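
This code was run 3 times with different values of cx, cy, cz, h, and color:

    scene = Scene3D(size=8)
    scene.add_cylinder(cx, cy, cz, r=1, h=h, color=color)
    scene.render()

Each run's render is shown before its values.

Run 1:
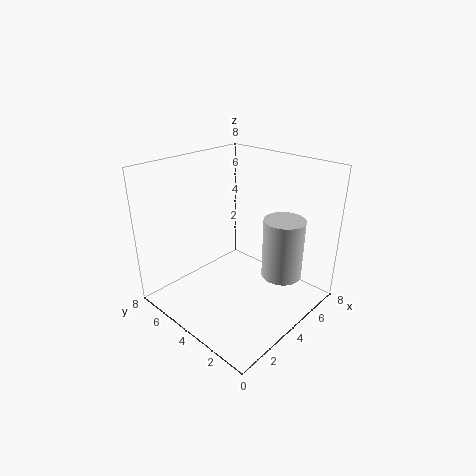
cx = 4, cy = 1, cz = 3, h = 3, color = 'lightgray'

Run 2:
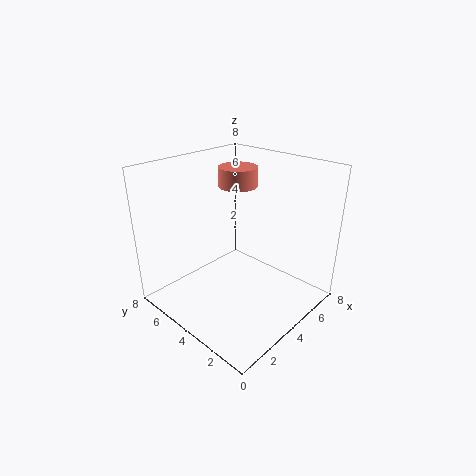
cx = 4, cy = 4, cz = 7, h = 1, color = 'salmon'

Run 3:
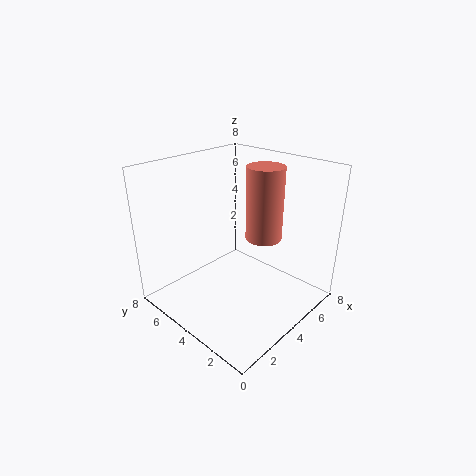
cx = 5, cy = 3, cz = 4, h = 4, color = 'salmon'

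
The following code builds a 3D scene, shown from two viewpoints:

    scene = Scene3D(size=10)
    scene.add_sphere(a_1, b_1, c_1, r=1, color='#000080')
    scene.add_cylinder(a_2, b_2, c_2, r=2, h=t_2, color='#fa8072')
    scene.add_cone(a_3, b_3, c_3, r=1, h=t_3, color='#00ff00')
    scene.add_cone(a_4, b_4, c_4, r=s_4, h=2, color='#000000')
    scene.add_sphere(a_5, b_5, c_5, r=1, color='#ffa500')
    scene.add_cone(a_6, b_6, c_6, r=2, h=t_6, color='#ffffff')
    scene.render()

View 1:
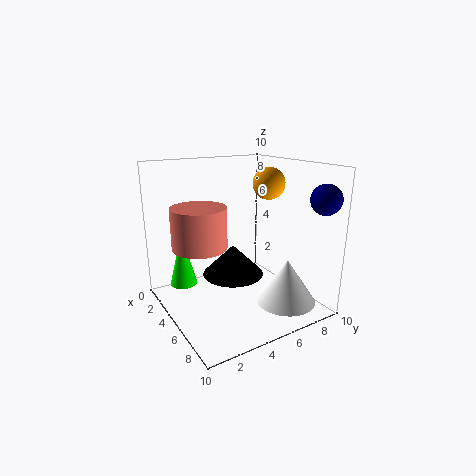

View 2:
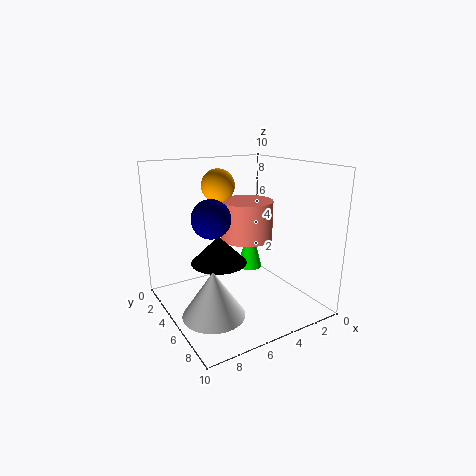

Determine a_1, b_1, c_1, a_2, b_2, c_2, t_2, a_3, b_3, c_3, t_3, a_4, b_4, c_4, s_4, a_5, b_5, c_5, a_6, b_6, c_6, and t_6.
a_1 = 9
b_1 = 9
c_1 = 8
a_2 = 3
b_2 = 3
c_2 = 4
t_2 = 3
a_3 = 2
b_3 = 2
c_3 = 1
t_3 = 4
a_4 = 6
b_4 = 4
c_4 = 3
s_4 = 2
a_5 = 7
b_5 = 6
c_5 = 9
a_6 = 8
b_6 = 7
c_6 = 1
t_6 = 3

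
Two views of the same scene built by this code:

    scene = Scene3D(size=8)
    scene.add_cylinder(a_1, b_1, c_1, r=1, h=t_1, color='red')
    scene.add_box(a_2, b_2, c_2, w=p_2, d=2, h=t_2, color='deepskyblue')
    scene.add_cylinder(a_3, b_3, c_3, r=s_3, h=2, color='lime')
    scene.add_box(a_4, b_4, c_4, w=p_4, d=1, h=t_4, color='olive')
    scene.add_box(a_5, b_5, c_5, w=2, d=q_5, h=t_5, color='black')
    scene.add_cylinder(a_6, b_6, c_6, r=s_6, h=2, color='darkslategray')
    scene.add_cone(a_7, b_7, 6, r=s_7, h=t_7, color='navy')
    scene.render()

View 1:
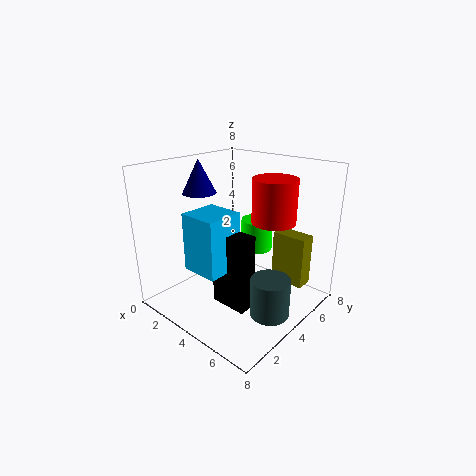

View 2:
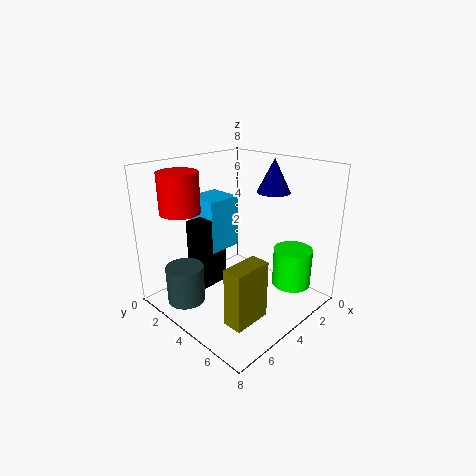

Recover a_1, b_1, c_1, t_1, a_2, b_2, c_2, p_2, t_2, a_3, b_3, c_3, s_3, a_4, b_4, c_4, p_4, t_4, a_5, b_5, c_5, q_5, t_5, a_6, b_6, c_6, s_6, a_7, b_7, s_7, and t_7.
a_1 = 7; b_1 = 3; c_1 = 6; t_1 = 2; a_2 = 3; b_2 = 1; c_2 = 3; p_2 = 2; t_2 = 3; a_3 = 3; b_3 = 7; c_3 = 2; s_3 = 1; a_4 = 5; b_4 = 6; c_4 = 1; p_4 = 2; t_4 = 3; a_5 = 4; b_5 = 2; c_5 = 1; q_5 = 1; t_5 = 4; a_6 = 7; b_6 = 3; c_6 = 1; s_6 = 1; a_7 = 1; b_7 = 4; s_7 = 1; t_7 = 2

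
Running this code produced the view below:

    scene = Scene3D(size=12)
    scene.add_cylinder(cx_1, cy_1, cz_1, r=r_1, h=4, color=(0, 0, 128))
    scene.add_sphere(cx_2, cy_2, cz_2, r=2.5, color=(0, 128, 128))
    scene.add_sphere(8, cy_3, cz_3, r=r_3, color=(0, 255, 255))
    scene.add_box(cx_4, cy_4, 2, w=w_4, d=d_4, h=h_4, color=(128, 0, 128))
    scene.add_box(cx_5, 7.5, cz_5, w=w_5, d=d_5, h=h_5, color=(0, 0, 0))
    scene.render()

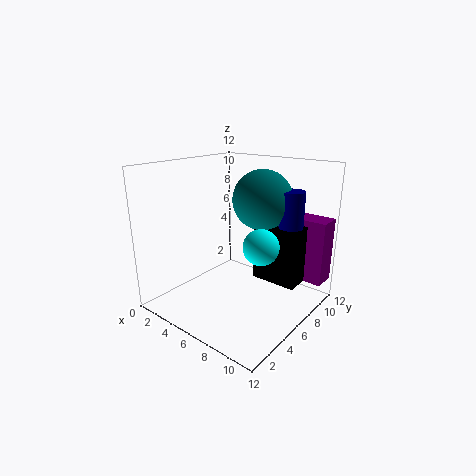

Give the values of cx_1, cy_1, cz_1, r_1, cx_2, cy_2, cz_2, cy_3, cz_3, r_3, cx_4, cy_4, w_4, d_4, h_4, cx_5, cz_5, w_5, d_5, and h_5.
cx_1 = 9.5, cy_1 = 8.5, cz_1 = 6, r_1 = 1, cx_2 = 7, cy_2 = 8, cz_2 = 9, cy_3 = 6.5, cz_3 = 5.5, r_3 = 1.5, cx_4 = 9, cy_4 = 9.5, w_4 = 3, d_4 = 2, h_4 = 5.5, cx_5 = 6.5, cz_5 = 2, w_5 = 4, d_5 = 3.5, h_5 = 5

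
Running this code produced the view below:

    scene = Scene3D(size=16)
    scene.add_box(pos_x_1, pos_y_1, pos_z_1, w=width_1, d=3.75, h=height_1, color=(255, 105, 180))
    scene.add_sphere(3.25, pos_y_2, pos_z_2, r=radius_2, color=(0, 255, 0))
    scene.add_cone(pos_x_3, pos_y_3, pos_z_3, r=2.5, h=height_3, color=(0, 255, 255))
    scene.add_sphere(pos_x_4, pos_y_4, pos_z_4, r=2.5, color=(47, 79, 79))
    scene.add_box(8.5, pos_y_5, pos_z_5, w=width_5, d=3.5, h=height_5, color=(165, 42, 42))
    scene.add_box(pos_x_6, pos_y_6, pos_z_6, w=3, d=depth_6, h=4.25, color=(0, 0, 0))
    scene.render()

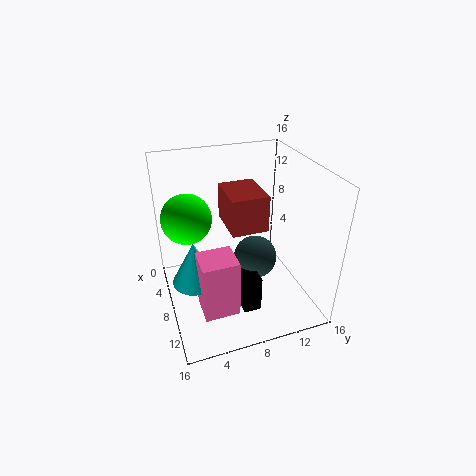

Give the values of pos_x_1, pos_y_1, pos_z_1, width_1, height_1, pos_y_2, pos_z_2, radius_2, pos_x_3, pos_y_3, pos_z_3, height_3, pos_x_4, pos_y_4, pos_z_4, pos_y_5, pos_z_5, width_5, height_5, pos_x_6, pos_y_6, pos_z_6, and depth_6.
pos_x_1 = 9.5, pos_y_1 = 2.75, pos_z_1 = 1.75, width_1 = 3.5, height_1 = 6.5, pos_y_2 = 3.25, pos_z_2 = 8.75, radius_2 = 3, pos_x_3 = 9, pos_y_3 = 2.75, pos_z_3 = 4.25, height_3 = 4.75, pos_x_4 = 7.75, pos_y_4 = 10.25, pos_z_4 = 4.75, pos_y_5 = 5.75, pos_z_5 = 11.5, width_5 = 4.5, height_5 = 3.5, pos_x_6 = 8.75, pos_y_6 = 7.5, pos_z_6 = 0.25, depth_6 = 2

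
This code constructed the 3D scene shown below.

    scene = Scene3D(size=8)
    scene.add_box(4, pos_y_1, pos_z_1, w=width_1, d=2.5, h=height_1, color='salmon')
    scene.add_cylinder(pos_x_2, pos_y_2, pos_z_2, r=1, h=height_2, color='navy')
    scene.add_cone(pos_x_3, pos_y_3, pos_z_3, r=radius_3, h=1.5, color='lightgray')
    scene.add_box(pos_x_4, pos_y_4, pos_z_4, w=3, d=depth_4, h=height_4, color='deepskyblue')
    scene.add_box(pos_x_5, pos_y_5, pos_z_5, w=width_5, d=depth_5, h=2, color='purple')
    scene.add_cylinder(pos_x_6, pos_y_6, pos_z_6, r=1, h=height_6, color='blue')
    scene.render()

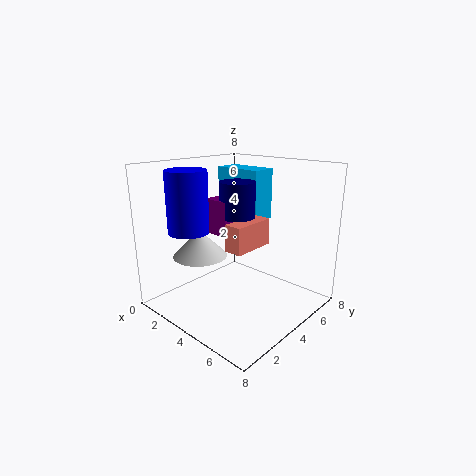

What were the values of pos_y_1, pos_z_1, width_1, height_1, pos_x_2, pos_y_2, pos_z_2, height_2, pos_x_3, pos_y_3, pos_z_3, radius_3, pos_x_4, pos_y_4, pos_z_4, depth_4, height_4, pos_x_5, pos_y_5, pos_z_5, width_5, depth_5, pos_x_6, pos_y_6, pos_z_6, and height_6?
pos_y_1 = 3, pos_z_1 = 3.5, width_1 = 1, height_1 = 1.5, pos_x_2 = 3.5, pos_y_2 = 4.5, pos_z_2 = 5, height_2 = 2, pos_x_3 = 2.5, pos_y_3 = 2.5, pos_z_3 = 3, radius_3 = 1.5, pos_x_4 = 1, pos_y_4 = 5.5, pos_z_4 = 4.5, depth_4 = 1.5, height_4 = 3, pos_x_5 = 2, pos_y_5 = 3.5, pos_z_5 = 4, width_5 = 1.5, depth_5 = 1.5, pos_x_6 = 3.5, pos_y_6 = 1, pos_z_6 = 5, height_6 = 3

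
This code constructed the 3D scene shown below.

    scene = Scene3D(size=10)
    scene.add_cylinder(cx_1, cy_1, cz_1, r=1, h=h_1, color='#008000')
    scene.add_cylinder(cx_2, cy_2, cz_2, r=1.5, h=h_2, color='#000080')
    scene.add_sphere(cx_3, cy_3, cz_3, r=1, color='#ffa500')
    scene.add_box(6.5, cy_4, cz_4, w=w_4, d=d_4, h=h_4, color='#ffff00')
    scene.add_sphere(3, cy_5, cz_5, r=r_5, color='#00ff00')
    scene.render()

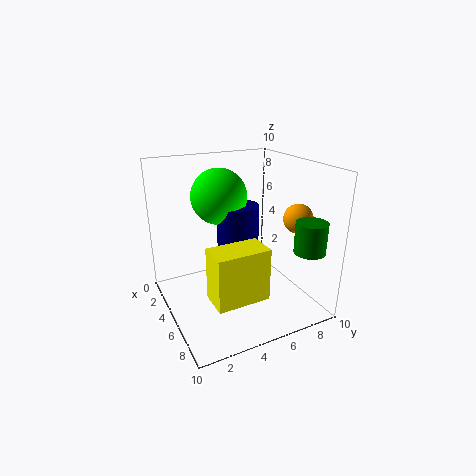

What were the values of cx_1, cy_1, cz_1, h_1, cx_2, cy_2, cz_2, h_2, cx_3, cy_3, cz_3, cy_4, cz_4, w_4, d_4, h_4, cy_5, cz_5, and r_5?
cx_1 = 9; cy_1 = 8; cz_1 = 5; h_1 = 2; cx_2 = 4; cy_2 = 5.5; cz_2 = 2.5; h_2 = 4.5; cx_3 = 7; cy_3 = 8.5; cz_3 = 6.5; cy_4 = 2; cz_4 = 2; w_4 = 2; d_4 = 3.5; h_4 = 3.5; cy_5 = 4.5; cz_5 = 7.5; r_5 = 2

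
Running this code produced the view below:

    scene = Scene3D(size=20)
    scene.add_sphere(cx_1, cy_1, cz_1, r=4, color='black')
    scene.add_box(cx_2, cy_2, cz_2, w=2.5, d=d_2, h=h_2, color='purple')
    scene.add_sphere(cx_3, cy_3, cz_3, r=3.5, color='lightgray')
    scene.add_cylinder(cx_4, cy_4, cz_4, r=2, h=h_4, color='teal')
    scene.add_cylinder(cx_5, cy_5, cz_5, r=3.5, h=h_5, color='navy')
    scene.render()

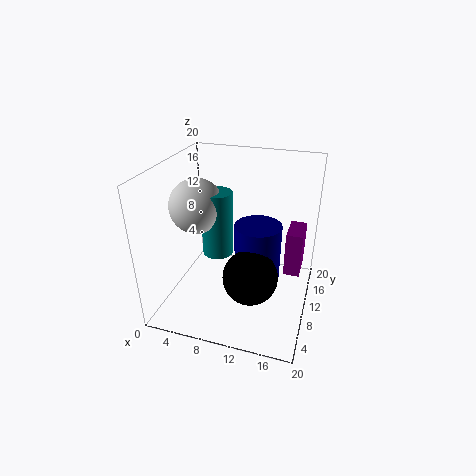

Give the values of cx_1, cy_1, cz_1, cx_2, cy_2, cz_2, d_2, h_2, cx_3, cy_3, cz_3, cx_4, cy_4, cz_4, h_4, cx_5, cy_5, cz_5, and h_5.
cx_1 = 12
cy_1 = 9.5
cz_1 = 4
cx_2 = 16
cy_2 = 14.5
cz_2 = 2
d_2 = 5
h_2 = 7
cx_3 = 5.5
cy_3 = 7
cz_3 = 15.5
cx_4 = 8
cy_4 = 7.5
cz_4 = 9
h_4 = 8.5
cx_5 = 12
cy_5 = 13.5
cz_5 = 2
h_5 = 8.5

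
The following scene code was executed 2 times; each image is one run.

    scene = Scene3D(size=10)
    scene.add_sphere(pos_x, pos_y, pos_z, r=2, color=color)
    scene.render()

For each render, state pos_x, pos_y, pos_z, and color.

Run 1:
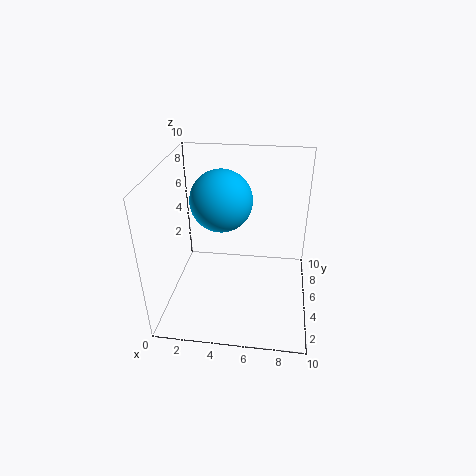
pos_x = 4
pos_y = 4.5
pos_z = 8
color = 'deepskyblue'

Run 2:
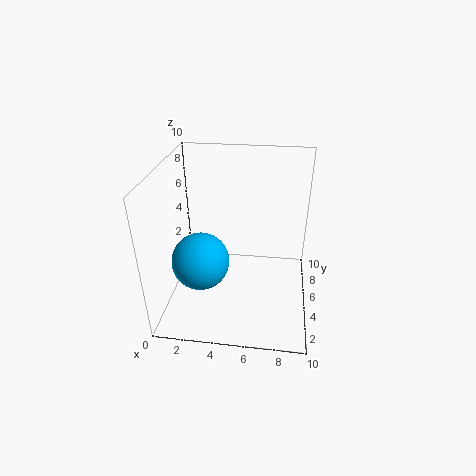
pos_x = 2.5
pos_y = 4
pos_z = 3.5
color = 'deepskyblue'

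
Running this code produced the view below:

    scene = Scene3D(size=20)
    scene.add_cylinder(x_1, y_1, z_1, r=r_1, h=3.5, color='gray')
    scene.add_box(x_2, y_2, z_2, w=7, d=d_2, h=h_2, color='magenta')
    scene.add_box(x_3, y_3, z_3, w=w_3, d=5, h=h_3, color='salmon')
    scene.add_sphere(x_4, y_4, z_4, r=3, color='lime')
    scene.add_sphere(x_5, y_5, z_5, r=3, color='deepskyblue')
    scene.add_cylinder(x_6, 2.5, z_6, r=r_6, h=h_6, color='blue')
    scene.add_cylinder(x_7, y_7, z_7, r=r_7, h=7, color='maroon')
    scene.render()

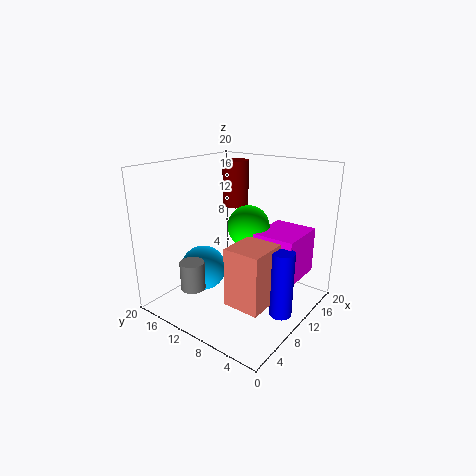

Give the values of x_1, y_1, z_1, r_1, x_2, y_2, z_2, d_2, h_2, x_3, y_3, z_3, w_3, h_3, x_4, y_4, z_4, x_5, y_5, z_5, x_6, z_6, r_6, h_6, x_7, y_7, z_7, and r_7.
x_1 = 1.5, y_1 = 10.5, z_1 = 6, r_1 = 1.5, x_2 = 10.5, y_2 = 2, z_2 = 4.5, d_2 = 6, h_2 = 6.5, x_3 = 5, y_3 = 3.5, z_3 = 2.5, w_3 = 5.5, h_3 = 8, x_4 = 12.5, y_4 = 10, z_4 = 11, x_5 = 5.5, y_5 = 12.5, z_5 = 6.5, x_6 = 9.5, z_6 = 1, r_6 = 1.5, h_6 = 9, x_7 = 16, y_7 = 15, z_7 = 12.5, r_7 = 2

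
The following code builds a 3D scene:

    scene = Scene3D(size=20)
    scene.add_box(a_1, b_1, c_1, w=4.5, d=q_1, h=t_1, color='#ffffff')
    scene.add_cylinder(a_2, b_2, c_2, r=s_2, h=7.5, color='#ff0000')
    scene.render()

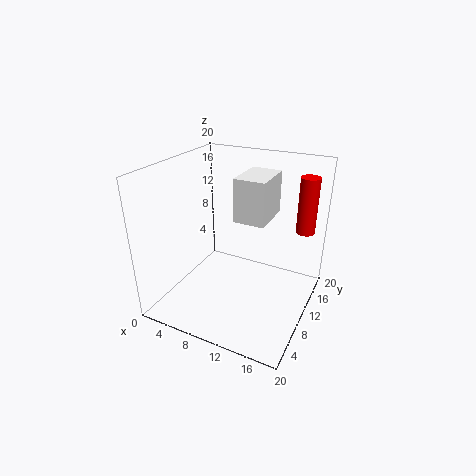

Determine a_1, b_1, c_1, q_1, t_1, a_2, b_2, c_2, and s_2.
a_1 = 8.75, b_1 = 11, c_1 = 11.75, q_1 = 6.5, t_1 = 6.25, a_2 = 18.5, b_2 = 13, c_2 = 11.5, s_2 = 1.25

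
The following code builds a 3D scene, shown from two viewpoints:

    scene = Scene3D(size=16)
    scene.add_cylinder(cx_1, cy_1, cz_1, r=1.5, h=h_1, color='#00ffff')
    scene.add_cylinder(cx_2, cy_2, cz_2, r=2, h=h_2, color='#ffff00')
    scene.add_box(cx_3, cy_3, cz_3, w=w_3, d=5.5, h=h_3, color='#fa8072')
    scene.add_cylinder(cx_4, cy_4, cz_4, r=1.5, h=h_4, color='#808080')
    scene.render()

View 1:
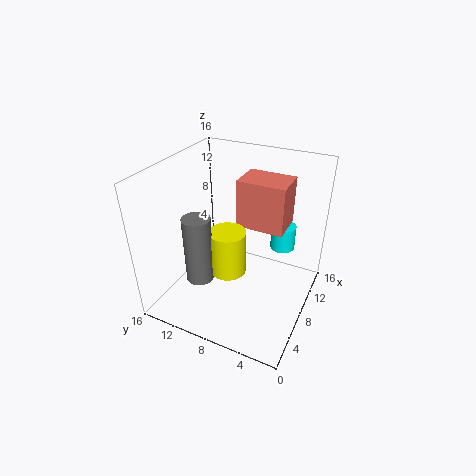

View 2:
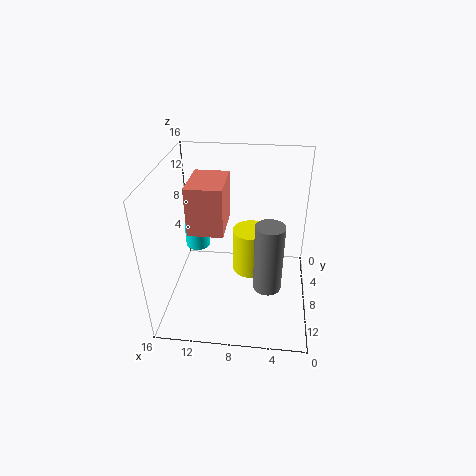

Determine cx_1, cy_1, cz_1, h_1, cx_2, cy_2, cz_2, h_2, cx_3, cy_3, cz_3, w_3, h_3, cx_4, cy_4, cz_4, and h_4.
cx_1 = 13.5; cy_1 = 4.5; cz_1 = 4.5; h_1 = 3; cx_2 = 6.5; cy_2 = 8.5; cz_2 = 4.5; h_2 = 5; cx_3 = 9.5; cy_3 = 3.5; cz_3 = 8.5; w_3 = 4; h_3 = 5.5; cx_4 = 4.5; cy_4 = 11; cz_4 = 4; h_4 = 7.5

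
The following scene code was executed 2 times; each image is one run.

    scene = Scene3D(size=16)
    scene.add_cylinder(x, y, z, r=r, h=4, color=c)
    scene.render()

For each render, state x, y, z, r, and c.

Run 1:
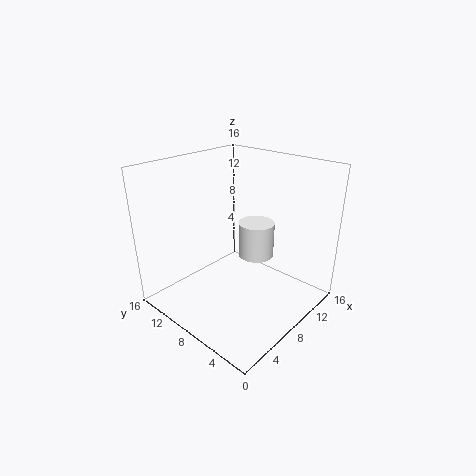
x = 10, y = 7, z = 5.5, r = 2, c = 'white'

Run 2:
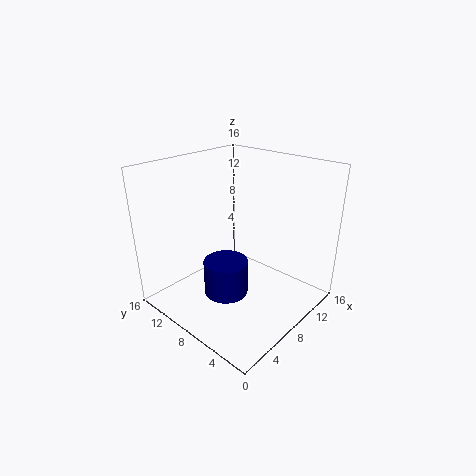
x = 6.5, y = 8.5, z = 1.5, r = 2.5, c = 'navy'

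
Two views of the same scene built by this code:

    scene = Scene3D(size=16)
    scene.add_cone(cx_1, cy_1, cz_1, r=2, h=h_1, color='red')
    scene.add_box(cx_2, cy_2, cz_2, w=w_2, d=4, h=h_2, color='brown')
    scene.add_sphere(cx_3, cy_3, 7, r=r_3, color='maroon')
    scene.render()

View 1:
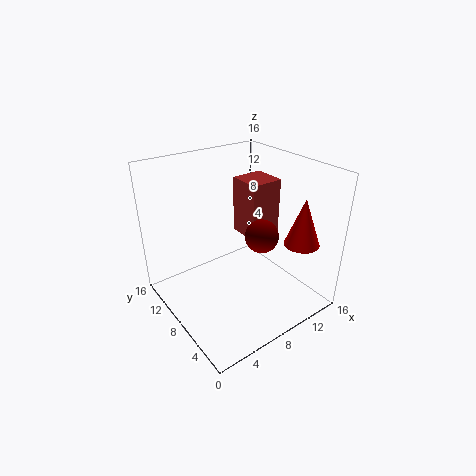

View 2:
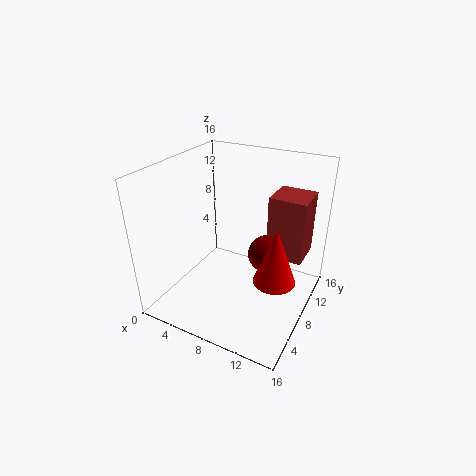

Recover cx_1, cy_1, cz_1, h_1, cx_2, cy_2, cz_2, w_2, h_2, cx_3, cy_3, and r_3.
cx_1 = 14
cy_1 = 4
cz_1 = 7
h_1 = 5.5
cx_2 = 11
cy_2 = 9
cz_2 = 6
w_2 = 4
h_2 = 7
cx_3 = 11.5
cy_3 = 8
r_3 = 2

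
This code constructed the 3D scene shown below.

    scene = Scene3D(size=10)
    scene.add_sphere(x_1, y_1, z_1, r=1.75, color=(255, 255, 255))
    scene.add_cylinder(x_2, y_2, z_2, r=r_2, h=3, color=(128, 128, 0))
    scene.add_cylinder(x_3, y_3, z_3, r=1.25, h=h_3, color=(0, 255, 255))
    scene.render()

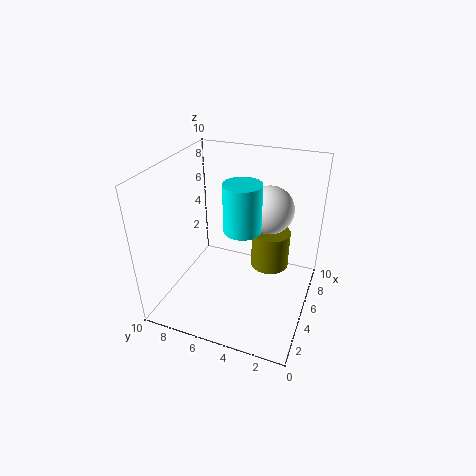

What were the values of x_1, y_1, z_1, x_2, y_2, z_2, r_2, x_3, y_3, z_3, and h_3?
x_1 = 7.5
y_1 = 3.5
z_1 = 6.25
x_2 = 8.25
y_2 = 3.5
z_2 = 1
r_2 = 1.5
x_3 = 4.5
y_3 = 4.5
z_3 = 6
h_3 = 3.25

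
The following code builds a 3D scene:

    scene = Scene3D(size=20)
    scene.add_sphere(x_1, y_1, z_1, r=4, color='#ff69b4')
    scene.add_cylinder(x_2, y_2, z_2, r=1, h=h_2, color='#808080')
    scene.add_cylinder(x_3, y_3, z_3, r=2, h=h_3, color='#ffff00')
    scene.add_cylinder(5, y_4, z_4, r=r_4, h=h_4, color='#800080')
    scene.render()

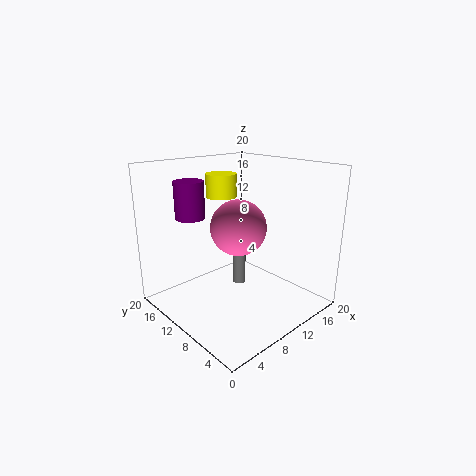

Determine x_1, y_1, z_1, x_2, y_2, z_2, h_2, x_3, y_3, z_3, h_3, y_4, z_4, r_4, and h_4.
x_1 = 11; y_1 = 11; z_1 = 11; x_2 = 13; y_2 = 13; z_2 = 1; h_2 = 7; x_3 = 8; y_3 = 11; z_3 = 16; h_3 = 3; y_4 = 14; z_4 = 13; r_4 = 2; h_4 = 5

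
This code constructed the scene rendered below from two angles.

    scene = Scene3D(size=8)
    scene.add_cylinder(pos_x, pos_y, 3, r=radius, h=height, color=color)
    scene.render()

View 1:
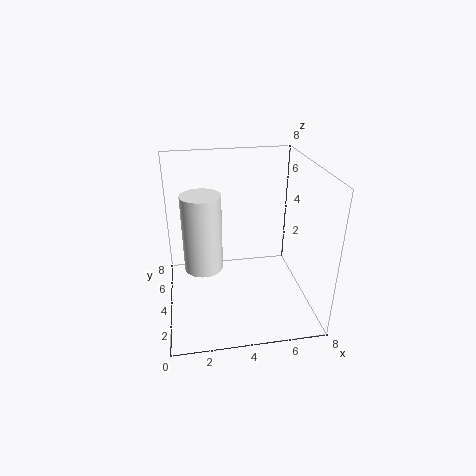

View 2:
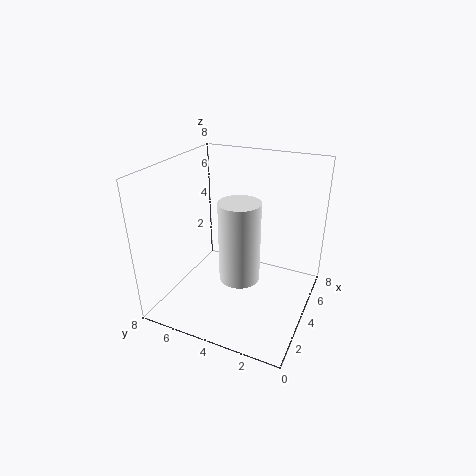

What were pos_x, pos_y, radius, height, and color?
pos_x = 2; pos_y = 3; radius = 1; height = 4; color = 'white'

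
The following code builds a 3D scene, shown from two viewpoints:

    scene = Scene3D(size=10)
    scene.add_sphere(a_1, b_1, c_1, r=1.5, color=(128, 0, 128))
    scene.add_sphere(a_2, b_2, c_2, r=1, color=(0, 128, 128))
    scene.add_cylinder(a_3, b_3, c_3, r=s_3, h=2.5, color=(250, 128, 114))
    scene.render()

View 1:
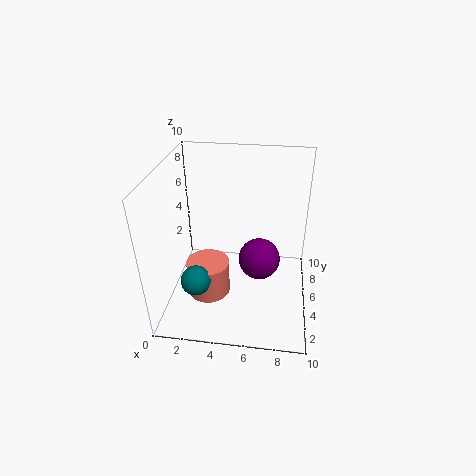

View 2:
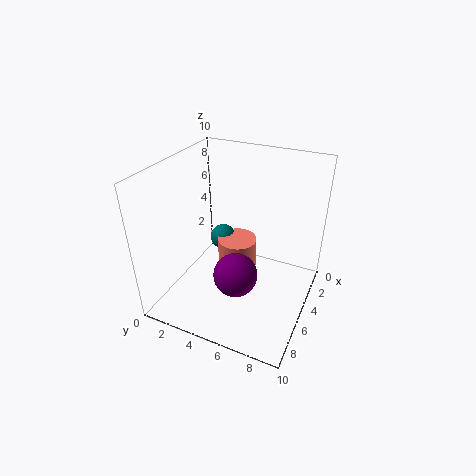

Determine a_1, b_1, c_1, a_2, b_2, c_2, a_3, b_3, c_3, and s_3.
a_1 = 6.5, b_1 = 5.5, c_1 = 3, a_2 = 2.5, b_2 = 2.5, c_2 = 3, a_3 = 3, b_3 = 4, c_3 = 1, s_3 = 1.5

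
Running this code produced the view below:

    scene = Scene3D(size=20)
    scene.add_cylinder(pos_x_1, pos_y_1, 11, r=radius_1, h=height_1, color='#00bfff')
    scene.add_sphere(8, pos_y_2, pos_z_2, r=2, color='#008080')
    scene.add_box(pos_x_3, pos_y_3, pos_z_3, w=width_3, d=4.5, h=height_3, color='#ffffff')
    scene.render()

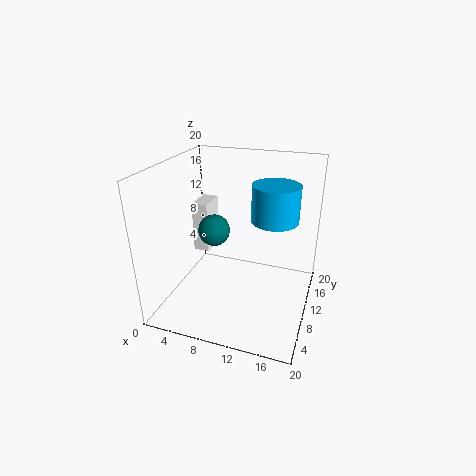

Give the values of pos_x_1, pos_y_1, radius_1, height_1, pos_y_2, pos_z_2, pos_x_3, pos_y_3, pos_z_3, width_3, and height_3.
pos_x_1 = 14, pos_y_1 = 15, radius_1 = 3.5, height_1 = 5.5, pos_y_2 = 6.5, pos_z_2 = 12.5, pos_x_3 = 1, pos_y_3 = 14, pos_z_3 = 4.5, width_3 = 2.5, height_3 = 8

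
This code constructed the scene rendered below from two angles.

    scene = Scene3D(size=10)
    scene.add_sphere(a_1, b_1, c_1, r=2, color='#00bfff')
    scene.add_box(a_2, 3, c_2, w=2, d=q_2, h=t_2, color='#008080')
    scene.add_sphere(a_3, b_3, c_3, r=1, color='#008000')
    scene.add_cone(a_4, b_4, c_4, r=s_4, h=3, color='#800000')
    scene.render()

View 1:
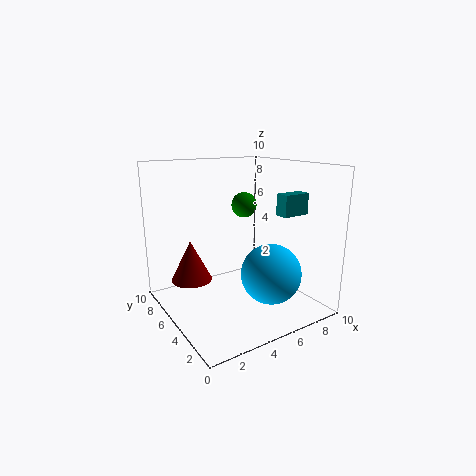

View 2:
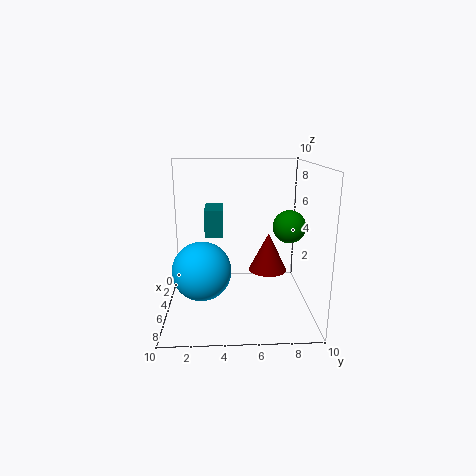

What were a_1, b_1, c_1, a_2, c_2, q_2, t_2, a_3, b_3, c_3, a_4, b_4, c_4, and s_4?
a_1 = 6; b_1 = 2.5; c_1 = 3; a_2 = 7.5; c_2 = 6.5; q_2 = 1; t_2 = 1.5; a_3 = 7.5; b_3 = 8; c_3 = 6.5; a_4 = 2.5; b_4 = 7.5; c_4 = 1.5; s_4 = 1.5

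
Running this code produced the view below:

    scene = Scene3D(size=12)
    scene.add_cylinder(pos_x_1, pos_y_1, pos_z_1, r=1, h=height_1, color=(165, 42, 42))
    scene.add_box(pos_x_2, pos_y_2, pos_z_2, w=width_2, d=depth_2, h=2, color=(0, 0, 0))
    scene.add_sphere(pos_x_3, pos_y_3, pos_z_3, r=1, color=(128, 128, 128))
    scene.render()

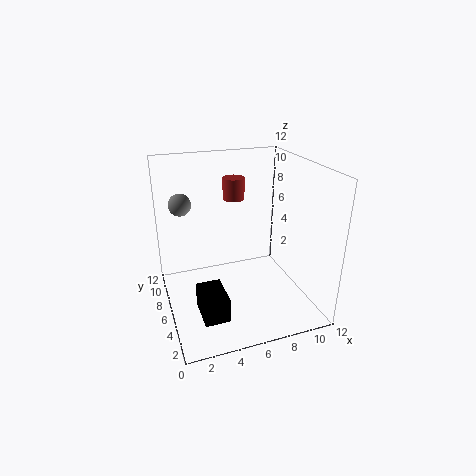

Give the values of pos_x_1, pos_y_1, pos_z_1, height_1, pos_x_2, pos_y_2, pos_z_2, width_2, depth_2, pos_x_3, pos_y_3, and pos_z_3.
pos_x_1 = 7; pos_y_1 = 10; pos_z_1 = 8; height_1 = 2; pos_x_2 = 2; pos_y_2 = 2; pos_z_2 = 1; width_2 = 2; depth_2 = 3; pos_x_3 = 2; pos_y_3 = 10; pos_z_3 = 8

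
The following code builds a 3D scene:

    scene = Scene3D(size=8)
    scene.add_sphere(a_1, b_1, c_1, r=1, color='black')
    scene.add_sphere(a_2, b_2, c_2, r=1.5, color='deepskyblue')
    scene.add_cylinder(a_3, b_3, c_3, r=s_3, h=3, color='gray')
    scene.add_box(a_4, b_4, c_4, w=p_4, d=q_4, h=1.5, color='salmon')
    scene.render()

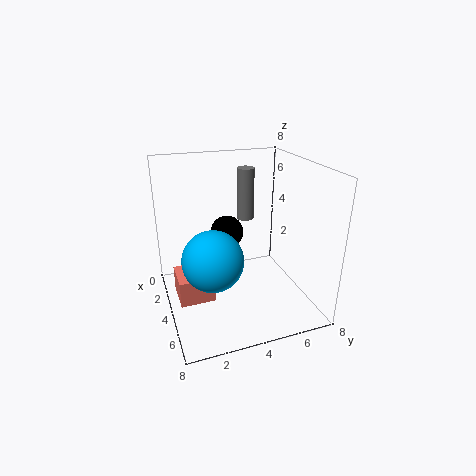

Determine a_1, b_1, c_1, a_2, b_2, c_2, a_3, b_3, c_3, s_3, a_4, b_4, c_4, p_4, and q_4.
a_1 = 2, b_1 = 4, c_1 = 3.5, a_2 = 6, b_2 = 2, c_2 = 4, a_3 = 2.5, b_3 = 5, c_3 = 4.5, s_3 = 0.5, a_4 = 2.5, b_4 = 0.5, c_4 = 0.5, p_4 = 2, q_4 = 2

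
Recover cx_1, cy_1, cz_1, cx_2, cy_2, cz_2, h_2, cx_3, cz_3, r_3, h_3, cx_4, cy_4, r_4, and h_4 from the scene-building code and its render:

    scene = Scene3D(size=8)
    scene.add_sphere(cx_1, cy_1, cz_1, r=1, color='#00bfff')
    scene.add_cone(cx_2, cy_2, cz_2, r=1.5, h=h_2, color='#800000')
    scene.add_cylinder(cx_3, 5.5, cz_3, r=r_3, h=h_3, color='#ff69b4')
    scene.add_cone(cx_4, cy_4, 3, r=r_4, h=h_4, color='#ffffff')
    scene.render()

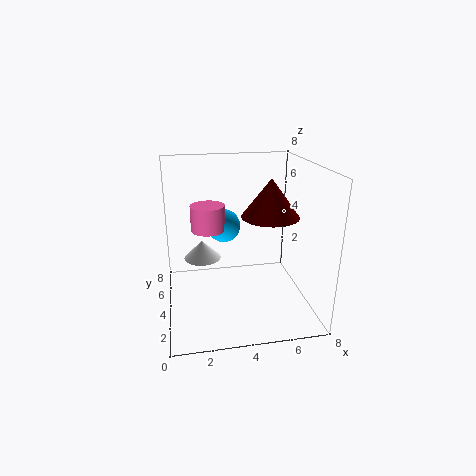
cx_1 = 3.5
cy_1 = 6
cz_1 = 4
cx_2 = 5.5
cy_2 = 3
cz_2 = 5.5
h_2 = 2
cx_3 = 2.5
cz_3 = 4
r_3 = 1
h_3 = 1.5
cx_4 = 2
cy_4 = 4
r_4 = 1
h_4 = 1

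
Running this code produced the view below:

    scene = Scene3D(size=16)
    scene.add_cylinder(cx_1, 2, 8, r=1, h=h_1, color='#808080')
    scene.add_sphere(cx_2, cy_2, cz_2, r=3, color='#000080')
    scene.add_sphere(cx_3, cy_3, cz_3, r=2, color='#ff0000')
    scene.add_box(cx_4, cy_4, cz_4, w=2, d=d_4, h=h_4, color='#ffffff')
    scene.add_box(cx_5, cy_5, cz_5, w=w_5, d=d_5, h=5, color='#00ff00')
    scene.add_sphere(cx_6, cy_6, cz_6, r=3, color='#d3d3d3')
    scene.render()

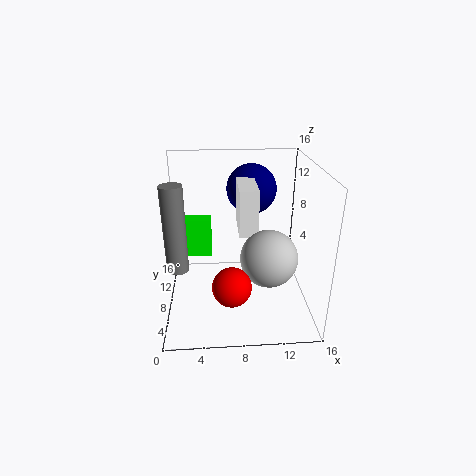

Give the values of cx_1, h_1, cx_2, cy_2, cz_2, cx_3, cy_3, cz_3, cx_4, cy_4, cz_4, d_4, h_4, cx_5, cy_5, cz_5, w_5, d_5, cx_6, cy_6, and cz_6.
cx_1 = 2, h_1 = 8, cx_2 = 10, cy_2 = 13, cz_2 = 12, cx_3 = 7, cy_3 = 3, cz_3 = 5, cx_4 = 8, cy_4 = 6, cz_4 = 9, d_4 = 5, h_4 = 5, cx_5 = 1, cy_5 = 13, cz_5 = 3, w_5 = 4, d_5 = 2, cx_6 = 11, cy_6 = 5, cz_6 = 7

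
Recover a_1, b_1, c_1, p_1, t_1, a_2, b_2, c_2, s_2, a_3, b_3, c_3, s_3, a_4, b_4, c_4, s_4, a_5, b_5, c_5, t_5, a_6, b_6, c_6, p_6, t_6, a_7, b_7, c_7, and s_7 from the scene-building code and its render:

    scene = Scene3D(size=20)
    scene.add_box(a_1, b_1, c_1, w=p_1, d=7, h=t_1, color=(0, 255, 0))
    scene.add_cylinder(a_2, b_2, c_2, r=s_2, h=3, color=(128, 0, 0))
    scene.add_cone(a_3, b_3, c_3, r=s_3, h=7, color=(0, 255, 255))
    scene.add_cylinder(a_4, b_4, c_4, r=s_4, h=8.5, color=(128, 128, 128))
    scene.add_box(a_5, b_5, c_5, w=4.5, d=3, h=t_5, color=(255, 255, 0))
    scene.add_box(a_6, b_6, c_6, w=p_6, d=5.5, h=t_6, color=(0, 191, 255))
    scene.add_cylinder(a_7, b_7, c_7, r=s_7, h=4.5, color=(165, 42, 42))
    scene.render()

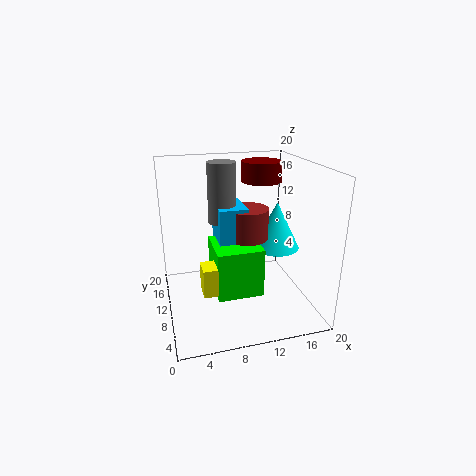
a_1 = 6.5
b_1 = 7
c_1 = 2
p_1 = 6.5
t_1 = 7
a_2 = 15
b_2 = 15
c_2 = 16.5
s_2 = 3
a_3 = 16.5
b_3 = 12
c_3 = 7
s_3 = 3.5
a_4 = 8.5
b_4 = 13
c_4 = 11.5
s_4 = 2
a_5 = 4.5
b_5 = 7
c_5 = 3
t_5 = 4
a_6 = 7.5
b_6 = 10
c_6 = 6.5
p_6 = 4
t_6 = 7.5
a_7 = 12
b_7 = 12
c_7 = 9
s_7 = 3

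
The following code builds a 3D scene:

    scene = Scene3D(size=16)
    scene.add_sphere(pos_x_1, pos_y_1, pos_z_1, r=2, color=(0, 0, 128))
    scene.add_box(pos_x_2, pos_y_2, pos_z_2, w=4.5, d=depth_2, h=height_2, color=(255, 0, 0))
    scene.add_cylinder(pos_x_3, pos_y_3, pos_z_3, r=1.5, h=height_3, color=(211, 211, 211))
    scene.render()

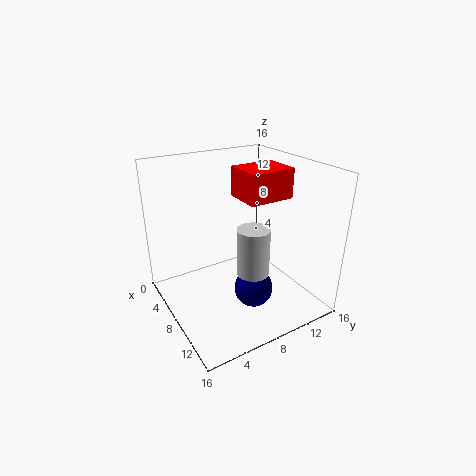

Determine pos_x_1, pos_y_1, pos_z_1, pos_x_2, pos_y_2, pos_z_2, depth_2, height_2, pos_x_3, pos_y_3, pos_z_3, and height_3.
pos_x_1 = 12; pos_y_1 = 7.5; pos_z_1 = 4; pos_x_2 = 4; pos_y_2 = 9.5; pos_z_2 = 11.5; depth_2 = 5.5; height_2 = 3.5; pos_x_3 = 14; pos_y_3 = 6; pos_z_3 = 7.5; height_3 = 4.5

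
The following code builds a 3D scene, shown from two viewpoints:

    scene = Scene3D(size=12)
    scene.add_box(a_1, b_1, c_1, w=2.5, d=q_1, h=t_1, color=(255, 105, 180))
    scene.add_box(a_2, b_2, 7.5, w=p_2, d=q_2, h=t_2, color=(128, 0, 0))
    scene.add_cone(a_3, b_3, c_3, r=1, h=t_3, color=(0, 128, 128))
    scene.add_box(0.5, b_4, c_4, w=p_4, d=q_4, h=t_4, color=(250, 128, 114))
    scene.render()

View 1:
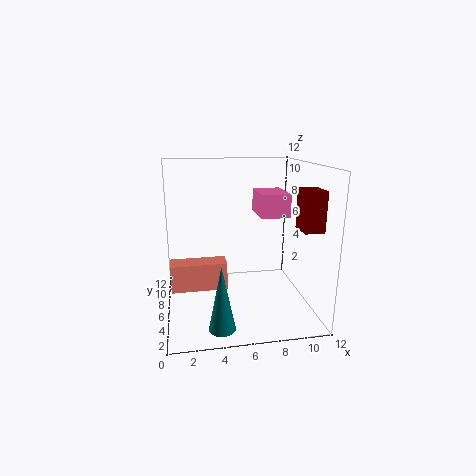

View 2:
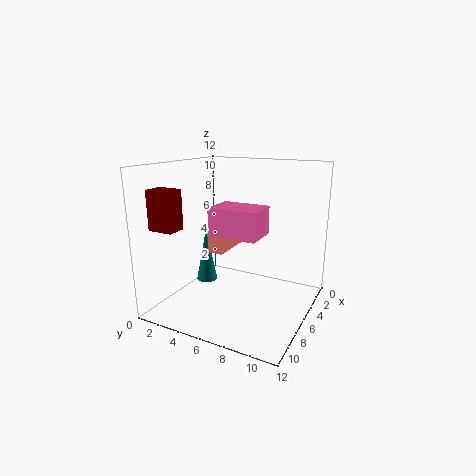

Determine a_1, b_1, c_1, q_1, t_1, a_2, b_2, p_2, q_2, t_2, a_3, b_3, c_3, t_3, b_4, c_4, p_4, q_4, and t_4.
a_1 = 8; b_1 = 6; c_1 = 7.5; q_1 = 3.5; t_1 = 2; a_2 = 10; b_2 = 1.5; p_2 = 1.5; q_2 = 2; t_2 = 3; a_3 = 4; b_3 = 1.5; c_3 = 0.5; t_3 = 5; b_4 = 2; c_4 = 3.5; p_4 = 4; q_4 = 1.5; t_4 = 2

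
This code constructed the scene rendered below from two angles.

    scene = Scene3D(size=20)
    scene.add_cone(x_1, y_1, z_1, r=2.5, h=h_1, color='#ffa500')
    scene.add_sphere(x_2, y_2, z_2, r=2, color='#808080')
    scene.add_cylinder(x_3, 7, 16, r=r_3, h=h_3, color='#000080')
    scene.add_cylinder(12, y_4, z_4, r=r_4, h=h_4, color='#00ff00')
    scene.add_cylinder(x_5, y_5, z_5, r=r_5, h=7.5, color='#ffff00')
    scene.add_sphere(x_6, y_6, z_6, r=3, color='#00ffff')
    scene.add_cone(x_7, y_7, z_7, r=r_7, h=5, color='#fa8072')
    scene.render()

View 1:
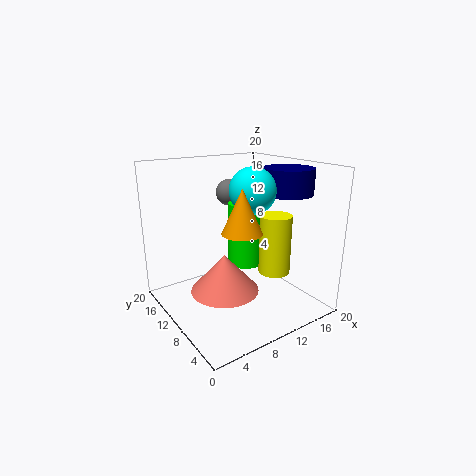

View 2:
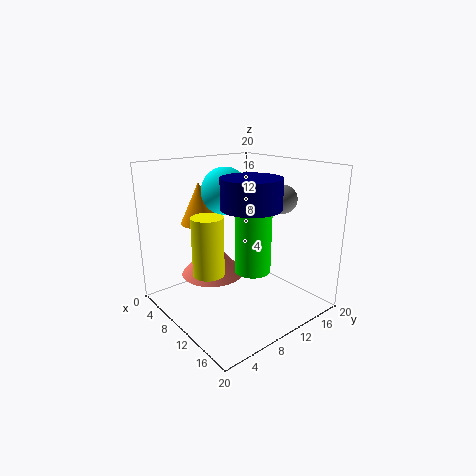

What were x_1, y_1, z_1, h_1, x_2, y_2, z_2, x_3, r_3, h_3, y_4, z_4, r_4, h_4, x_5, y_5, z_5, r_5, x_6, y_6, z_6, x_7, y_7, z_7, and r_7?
x_1 = 7.5; y_1 = 5.5; z_1 = 12.5; h_1 = 5.5; x_2 = 12.5; y_2 = 16; z_2 = 15; x_3 = 16; r_3 = 3.5; h_3 = 3.5; y_4 = 11; z_4 = 5.5; r_4 = 2.5; h_4 = 9; x_5 = 11.5; y_5 = 4; z_5 = 7; r_5 = 2; x_6 = 10.5; y_6 = 7.5; z_6 = 17; x_7 = 6.5; y_7 = 8; z_7 = 4; r_7 = 4.5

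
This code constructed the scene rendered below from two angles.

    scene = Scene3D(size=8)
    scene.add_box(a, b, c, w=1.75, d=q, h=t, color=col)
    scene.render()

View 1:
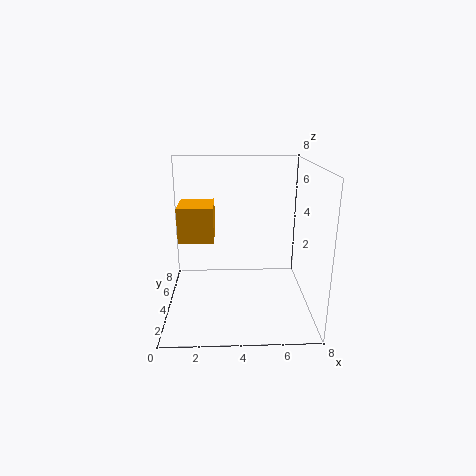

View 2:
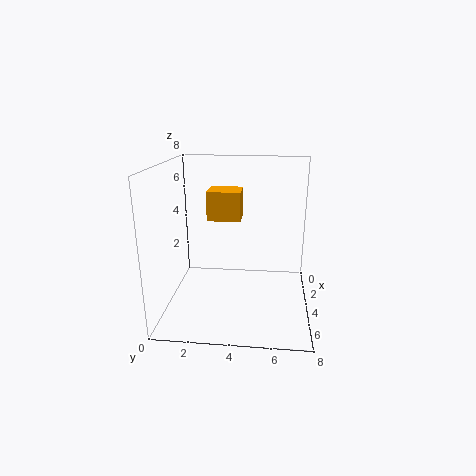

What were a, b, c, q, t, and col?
a = 1, b = 2, c = 4.5, q = 2, t = 1.75, col = 'orange'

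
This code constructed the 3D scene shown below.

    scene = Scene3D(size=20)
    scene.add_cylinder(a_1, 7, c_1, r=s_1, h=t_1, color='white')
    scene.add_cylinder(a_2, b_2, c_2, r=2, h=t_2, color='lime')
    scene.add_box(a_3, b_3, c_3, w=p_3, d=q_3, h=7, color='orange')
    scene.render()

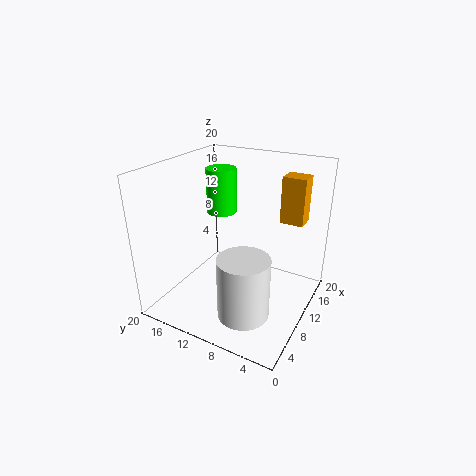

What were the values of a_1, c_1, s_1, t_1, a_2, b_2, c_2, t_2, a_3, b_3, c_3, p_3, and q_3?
a_1 = 6; c_1 = 1; s_1 = 3.5; t_1 = 8.5; a_2 = 10; b_2 = 12.5; c_2 = 13.5; t_2 = 6; a_3 = 16.5; b_3 = 3; c_3 = 10.5; p_3 = 3; q_3 = 3.5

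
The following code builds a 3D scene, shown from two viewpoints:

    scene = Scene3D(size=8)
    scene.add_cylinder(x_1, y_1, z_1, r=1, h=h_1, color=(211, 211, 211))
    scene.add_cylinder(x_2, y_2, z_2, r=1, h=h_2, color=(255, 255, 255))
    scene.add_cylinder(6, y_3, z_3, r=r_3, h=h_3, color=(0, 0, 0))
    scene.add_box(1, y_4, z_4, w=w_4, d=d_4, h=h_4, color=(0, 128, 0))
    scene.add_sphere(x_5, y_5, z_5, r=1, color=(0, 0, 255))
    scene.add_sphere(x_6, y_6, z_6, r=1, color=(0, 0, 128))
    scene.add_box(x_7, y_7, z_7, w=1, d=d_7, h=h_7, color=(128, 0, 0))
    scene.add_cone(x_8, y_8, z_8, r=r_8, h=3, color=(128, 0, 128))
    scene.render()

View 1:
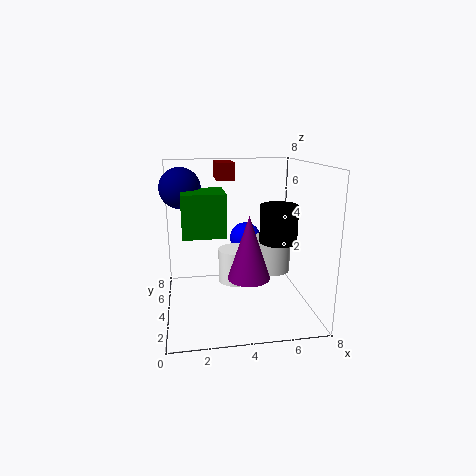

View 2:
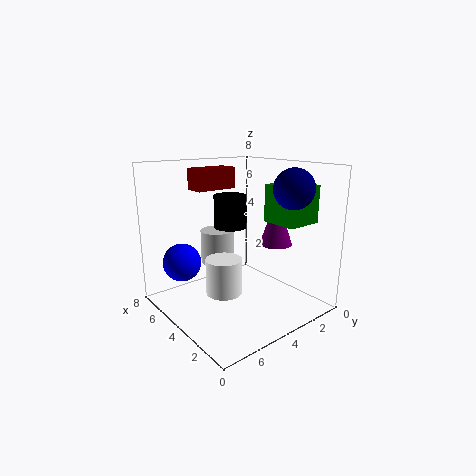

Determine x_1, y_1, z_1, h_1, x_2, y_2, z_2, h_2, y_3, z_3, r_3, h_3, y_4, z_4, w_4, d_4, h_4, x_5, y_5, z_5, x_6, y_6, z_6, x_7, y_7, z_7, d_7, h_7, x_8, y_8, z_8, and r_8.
x_1 = 6
y_1 = 4
z_1 = 2
h_1 = 2
x_2 = 4
y_2 = 5
z_2 = 1
h_2 = 2
y_3 = 3
z_3 = 4
r_3 = 1
h_3 = 2
y_4 = 1
z_4 = 5
w_4 = 2
d_4 = 2
h_4 = 2
x_5 = 5
y_5 = 7
z_5 = 3
x_6 = 1
y_6 = 3
z_6 = 7
x_7 = 3
y_7 = 5
z_7 = 7
d_7 = 2
h_7 = 1
x_8 = 4
y_8 = 1
z_8 = 3
r_8 = 1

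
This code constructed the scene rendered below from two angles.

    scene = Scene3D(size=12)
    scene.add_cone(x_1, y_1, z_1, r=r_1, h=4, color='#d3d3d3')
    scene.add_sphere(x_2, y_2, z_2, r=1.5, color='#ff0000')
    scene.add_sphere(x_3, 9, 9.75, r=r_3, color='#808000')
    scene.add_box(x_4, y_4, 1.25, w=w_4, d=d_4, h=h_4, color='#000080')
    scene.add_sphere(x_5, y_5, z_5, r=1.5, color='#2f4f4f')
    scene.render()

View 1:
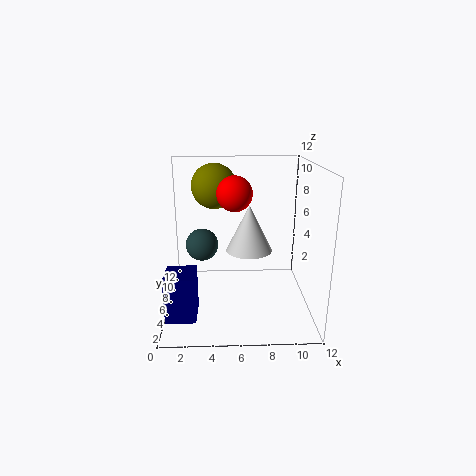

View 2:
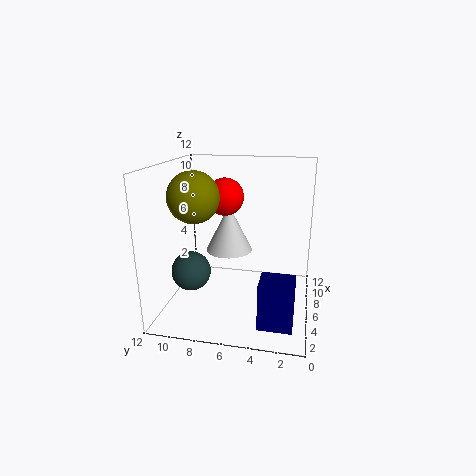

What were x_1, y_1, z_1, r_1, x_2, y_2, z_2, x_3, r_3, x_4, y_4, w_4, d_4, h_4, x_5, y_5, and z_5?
x_1 = 7, y_1 = 7, z_1 = 4.5, r_1 = 2, x_2 = 5.75, y_2 = 7, z_2 = 9.5, x_3 = 4, r_3 = 2, x_4 = 0.5, y_4 = 1, w_4 = 2.25, d_4 = 2.5, h_4 = 3.5, x_5 = 2.75, y_5 = 9, z_5 = 4.25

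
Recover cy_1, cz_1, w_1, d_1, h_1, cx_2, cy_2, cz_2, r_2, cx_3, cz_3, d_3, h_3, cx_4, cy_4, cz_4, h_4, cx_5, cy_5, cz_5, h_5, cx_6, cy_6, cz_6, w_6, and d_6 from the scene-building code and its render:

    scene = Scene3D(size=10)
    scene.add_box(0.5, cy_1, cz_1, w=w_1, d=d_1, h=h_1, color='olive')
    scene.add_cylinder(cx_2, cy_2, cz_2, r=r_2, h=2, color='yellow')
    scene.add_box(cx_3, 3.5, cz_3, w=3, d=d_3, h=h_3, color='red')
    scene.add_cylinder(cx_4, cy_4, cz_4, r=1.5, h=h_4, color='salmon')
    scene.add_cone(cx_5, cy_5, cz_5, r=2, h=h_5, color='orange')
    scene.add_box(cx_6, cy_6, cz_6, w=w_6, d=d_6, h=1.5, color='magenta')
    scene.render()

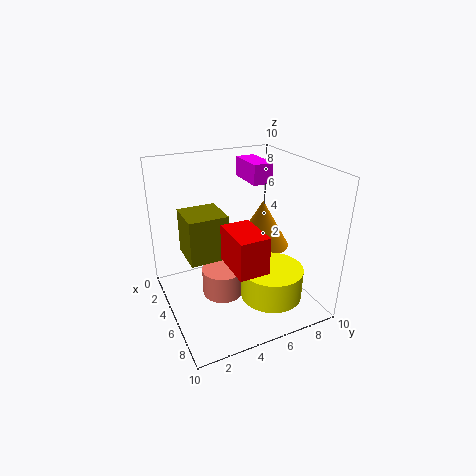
cy_1 = 2; cz_1 = 2.5; w_1 = 3; d_1 = 3; h_1 = 3.5; cx_2 = 8; cy_2 = 6; cz_2 = 2; r_2 = 2; cx_3 = 5.5; cz_3 = 4; d_3 = 2; h_3 = 2.5; cx_4 = 4.5; cy_4 = 4; cz_4 = 0.5; h_4 = 2; cx_5 = 4; cy_5 = 7.5; cz_5 = 3.5; h_5 = 3.5; cx_6 = 0.5; cy_6 = 7; cz_6 = 8; w_6 = 3; d_6 = 1.5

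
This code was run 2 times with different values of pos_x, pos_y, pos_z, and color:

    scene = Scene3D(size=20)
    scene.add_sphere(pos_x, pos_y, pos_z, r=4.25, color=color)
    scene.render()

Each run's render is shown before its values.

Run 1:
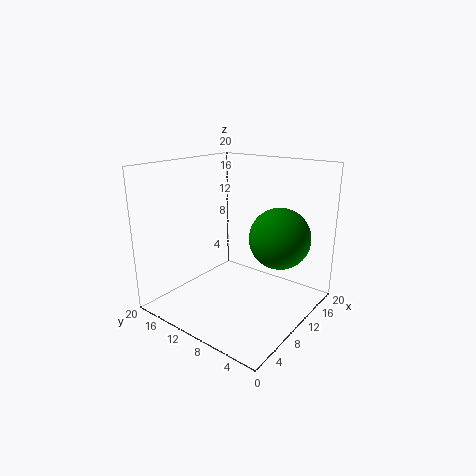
pos_x = 13.25, pos_y = 5.25, pos_z = 10, color = 'green'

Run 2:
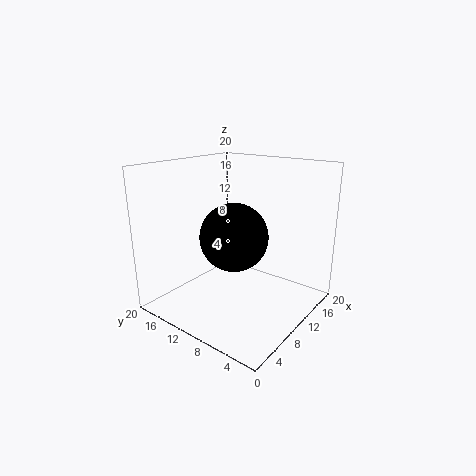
pos_x = 6.25, pos_y = 7.75, pos_z = 11.75, color = 'black'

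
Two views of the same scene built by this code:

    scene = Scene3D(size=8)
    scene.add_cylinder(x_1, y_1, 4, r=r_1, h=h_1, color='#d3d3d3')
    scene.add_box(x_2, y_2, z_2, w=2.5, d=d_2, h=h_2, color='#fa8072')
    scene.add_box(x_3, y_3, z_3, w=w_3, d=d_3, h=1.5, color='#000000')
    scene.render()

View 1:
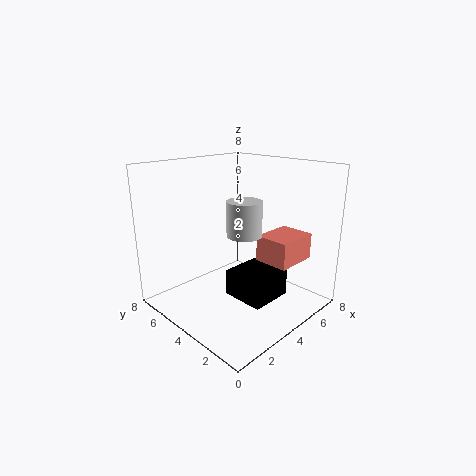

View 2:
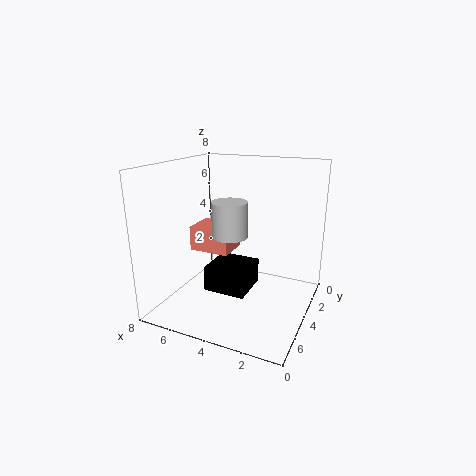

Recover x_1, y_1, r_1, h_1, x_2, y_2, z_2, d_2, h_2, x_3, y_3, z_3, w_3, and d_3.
x_1 = 4.5
y_1 = 4
r_1 = 1
h_1 = 2
x_2 = 5
y_2 = 1.5
z_2 = 2.5
d_2 = 2
h_2 = 1.5
x_3 = 3.5
y_3 = 2
z_3 = 0.5
w_3 = 2.5
d_3 = 2.5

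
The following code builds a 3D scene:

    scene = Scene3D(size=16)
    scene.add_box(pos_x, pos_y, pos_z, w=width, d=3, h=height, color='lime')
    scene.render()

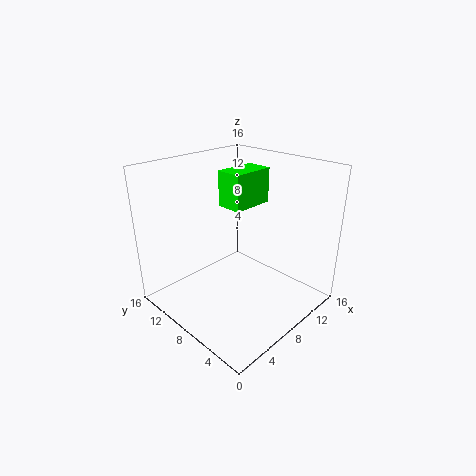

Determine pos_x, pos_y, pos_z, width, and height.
pos_x = 8, pos_y = 8, pos_z = 11, width = 5, height = 4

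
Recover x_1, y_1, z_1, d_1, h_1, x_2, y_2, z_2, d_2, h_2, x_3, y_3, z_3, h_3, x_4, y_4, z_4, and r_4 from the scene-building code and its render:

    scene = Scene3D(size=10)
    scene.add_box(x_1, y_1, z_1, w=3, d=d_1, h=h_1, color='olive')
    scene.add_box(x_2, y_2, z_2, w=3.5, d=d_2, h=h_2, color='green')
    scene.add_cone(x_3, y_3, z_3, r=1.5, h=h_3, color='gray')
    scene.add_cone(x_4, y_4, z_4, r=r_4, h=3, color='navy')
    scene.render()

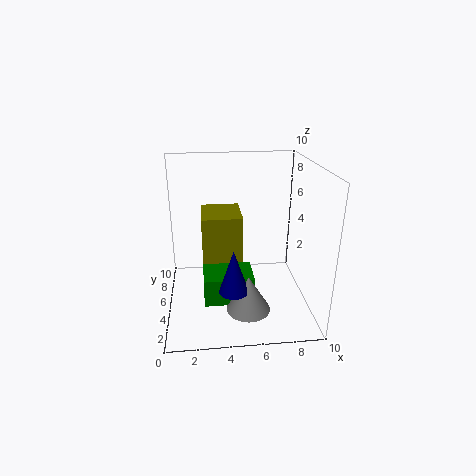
x_1 = 2.5
y_1 = 6
z_1 = 2
d_1 = 3.5
h_1 = 4
x_2 = 2.5
y_2 = 3.5
z_2 = 0.5
d_2 = 2.5
h_2 = 2
x_3 = 5.5
y_3 = 3
z_3 = 0.5
h_3 = 2.5
x_4 = 4.5
y_4 = 3
z_4 = 2
r_4 = 1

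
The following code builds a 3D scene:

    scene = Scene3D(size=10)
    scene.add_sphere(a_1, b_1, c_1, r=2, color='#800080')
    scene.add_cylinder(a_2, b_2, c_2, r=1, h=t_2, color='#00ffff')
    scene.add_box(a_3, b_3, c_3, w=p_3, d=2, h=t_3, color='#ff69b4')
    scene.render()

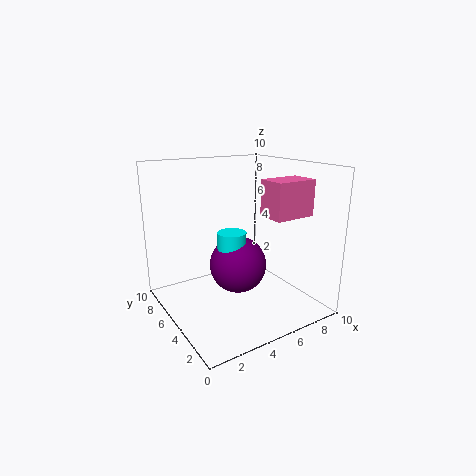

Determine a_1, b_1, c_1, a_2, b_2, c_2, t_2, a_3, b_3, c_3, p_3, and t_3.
a_1 = 5; b_1 = 5; c_1 = 3; a_2 = 4.5; b_2 = 5; c_2 = 2.5; t_2 = 3; a_3 = 6.5; b_3 = 2.5; c_3 = 6.5; p_3 = 3; t_3 = 2.5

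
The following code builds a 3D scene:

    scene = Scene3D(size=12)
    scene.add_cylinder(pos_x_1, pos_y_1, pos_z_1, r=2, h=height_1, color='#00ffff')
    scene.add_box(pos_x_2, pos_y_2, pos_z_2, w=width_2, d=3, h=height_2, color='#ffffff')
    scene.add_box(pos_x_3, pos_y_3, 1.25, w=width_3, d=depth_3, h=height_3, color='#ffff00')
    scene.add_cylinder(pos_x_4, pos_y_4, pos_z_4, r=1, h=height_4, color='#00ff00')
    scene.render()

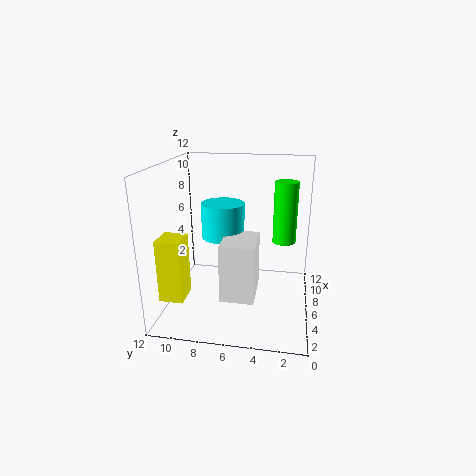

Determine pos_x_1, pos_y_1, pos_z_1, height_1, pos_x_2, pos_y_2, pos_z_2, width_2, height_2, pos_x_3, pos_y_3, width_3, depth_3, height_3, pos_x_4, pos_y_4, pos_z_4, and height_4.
pos_x_1 = 9.25, pos_y_1 = 8, pos_z_1 = 4.75, height_1 = 3.25, pos_x_2 = 5, pos_y_2 = 4.5, pos_z_2 = 0.25, width_2 = 4, height_2 = 5.25, pos_x_3 = 2.75, pos_y_3 = 10, width_3 = 2.25, depth_3 = 2, height_3 = 5.25, pos_x_4 = 7.75, pos_y_4 = 2.25, pos_z_4 = 5.25, height_4 = 5.25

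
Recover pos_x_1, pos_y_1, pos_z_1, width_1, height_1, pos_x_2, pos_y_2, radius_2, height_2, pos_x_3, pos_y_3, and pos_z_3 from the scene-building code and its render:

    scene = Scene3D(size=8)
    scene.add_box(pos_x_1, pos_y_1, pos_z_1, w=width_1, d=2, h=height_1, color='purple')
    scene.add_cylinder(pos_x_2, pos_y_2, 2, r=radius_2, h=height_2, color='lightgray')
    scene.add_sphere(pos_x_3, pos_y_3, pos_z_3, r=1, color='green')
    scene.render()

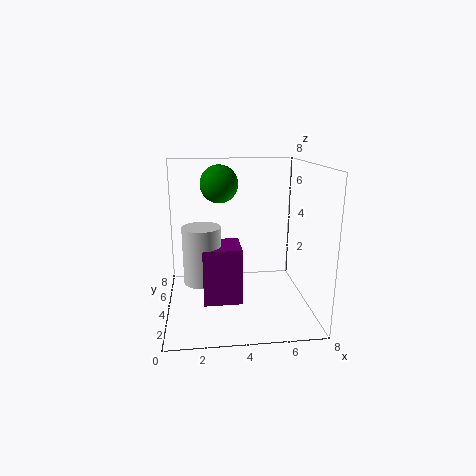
pos_x_1 = 2; pos_y_1 = 2; pos_z_1 = 1; width_1 = 2; height_1 = 3; pos_x_2 = 2; pos_y_2 = 3; radius_2 = 1; height_2 = 3; pos_x_3 = 3; pos_y_3 = 4; pos_z_3 = 7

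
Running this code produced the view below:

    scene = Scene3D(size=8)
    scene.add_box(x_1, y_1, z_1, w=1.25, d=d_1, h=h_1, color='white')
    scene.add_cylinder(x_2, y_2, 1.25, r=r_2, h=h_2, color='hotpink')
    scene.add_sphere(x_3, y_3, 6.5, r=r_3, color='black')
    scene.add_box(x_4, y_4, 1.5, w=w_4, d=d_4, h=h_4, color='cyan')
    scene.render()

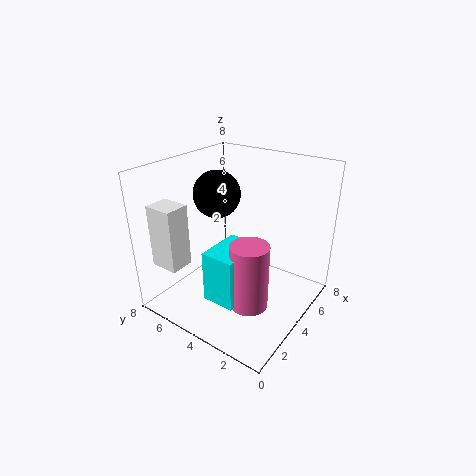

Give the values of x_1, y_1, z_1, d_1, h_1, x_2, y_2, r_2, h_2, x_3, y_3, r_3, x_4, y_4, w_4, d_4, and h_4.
x_1 = 0.25; y_1 = 5.25; z_1 = 3.25; d_1 = 1.5; h_1 = 3.25; x_2 = 2.5; y_2 = 2.25; r_2 = 1; h_2 = 3.5; x_3 = 3.5; y_3 = 5; r_3 = 1.25; x_4 = 1.25; y_4 = 2.5; w_4 = 2.5; d_4 = 1.75; h_4 = 2.75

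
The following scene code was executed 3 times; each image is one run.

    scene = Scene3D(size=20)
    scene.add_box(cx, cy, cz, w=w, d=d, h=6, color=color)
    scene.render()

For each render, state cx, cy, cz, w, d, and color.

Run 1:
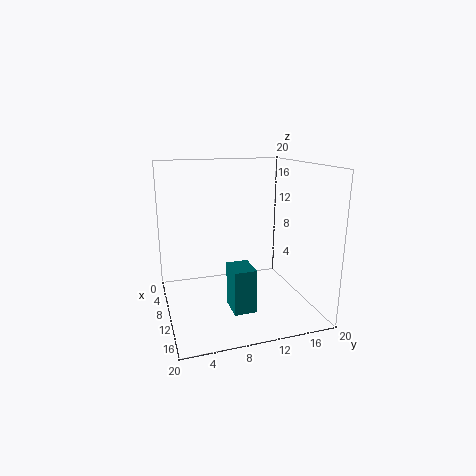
cx = 11; cy = 8; cz = 1; w = 4; d = 3; color = 'teal'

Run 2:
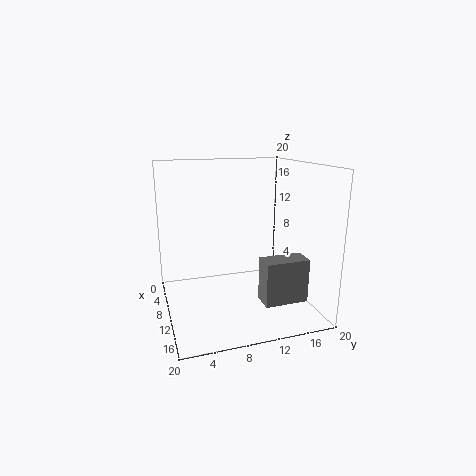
cx = 13; cy = 12; cz = 2; w = 3; d = 6; color = 'gray'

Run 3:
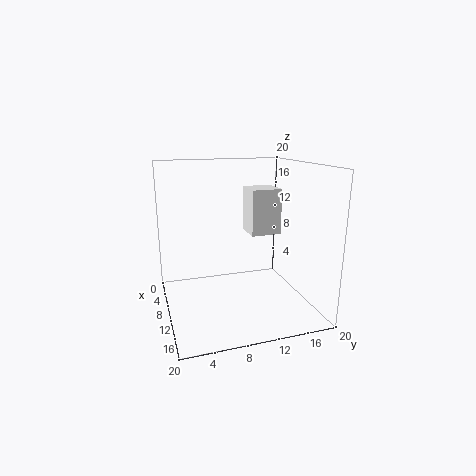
cx = 9; cy = 11; cz = 11; w = 4; d = 4; color = 'white'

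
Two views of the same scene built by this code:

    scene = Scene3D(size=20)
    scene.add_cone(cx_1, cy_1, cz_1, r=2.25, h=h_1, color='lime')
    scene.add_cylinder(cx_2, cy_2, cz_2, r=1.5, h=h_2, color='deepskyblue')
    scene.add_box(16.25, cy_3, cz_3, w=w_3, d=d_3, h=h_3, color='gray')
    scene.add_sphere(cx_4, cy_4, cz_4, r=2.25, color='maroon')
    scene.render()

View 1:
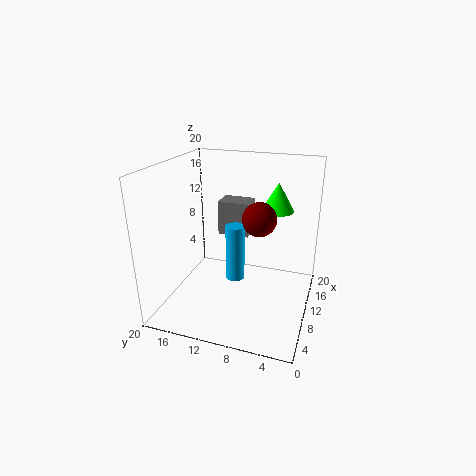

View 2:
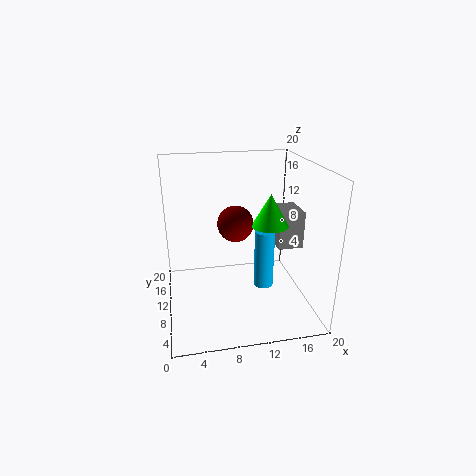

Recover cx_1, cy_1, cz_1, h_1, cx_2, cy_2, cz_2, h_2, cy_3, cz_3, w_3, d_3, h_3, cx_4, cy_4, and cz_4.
cx_1 = 13, cy_1 = 5.25, cz_1 = 13.5, h_1 = 4, cx_2 = 14.5, cy_2 = 12, cz_2 = 0.75, h_2 = 9, cy_3 = 10.5, cz_3 = 7.25, w_3 = 3.75, d_3 = 5, h_3 = 5.5, cx_4 = 9, cy_4 = 6.75, cz_4 = 13.5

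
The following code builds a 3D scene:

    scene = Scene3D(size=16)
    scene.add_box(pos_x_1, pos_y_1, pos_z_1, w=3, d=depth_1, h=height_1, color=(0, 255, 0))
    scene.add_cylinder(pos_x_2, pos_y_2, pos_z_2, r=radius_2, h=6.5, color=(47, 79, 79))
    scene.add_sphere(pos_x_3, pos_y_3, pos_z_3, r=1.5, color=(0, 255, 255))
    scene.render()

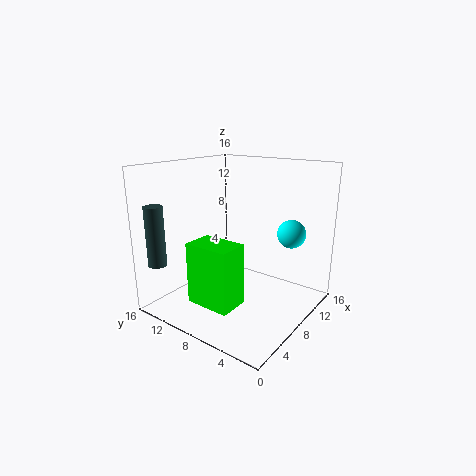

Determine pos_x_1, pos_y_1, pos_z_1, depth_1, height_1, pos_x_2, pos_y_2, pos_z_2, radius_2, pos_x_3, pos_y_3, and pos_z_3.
pos_x_1 = 0.5
pos_y_1 = 4
pos_z_1 = 3.5
depth_1 = 4.5
height_1 = 6
pos_x_2 = 1.5
pos_y_2 = 14
pos_z_2 = 5.5
radius_2 = 1
pos_x_3 = 10
pos_y_3 = 2.5
pos_z_3 = 9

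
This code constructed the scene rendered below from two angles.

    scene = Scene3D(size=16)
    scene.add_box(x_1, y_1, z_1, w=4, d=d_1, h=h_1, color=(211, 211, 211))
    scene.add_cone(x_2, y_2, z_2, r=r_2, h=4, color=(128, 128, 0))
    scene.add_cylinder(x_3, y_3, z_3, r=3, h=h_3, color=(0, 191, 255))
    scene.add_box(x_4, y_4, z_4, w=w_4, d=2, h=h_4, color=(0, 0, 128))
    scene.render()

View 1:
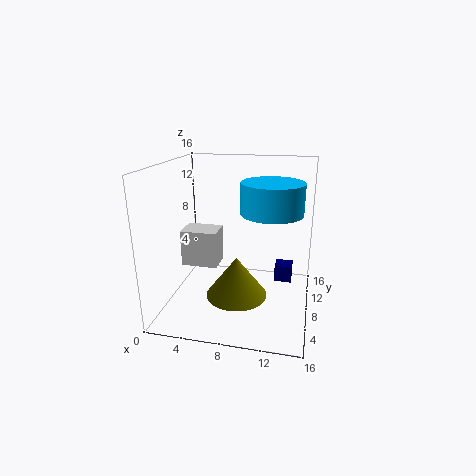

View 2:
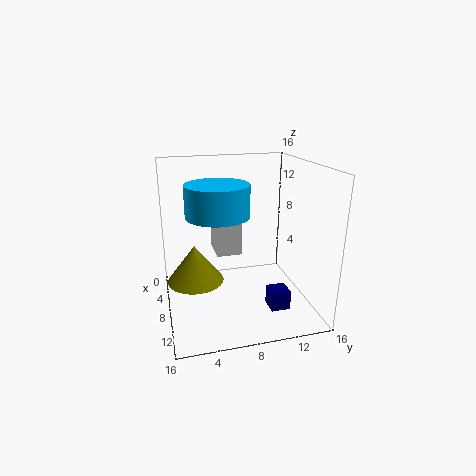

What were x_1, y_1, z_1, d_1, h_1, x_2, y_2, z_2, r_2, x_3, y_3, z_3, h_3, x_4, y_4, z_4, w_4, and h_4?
x_1 = 2; y_1 = 6; z_1 = 5; d_1 = 3; h_1 = 4; x_2 = 9; y_2 = 3; z_2 = 4; r_2 = 3; x_3 = 12; y_3 = 5; z_3 = 12; h_3 = 3; x_4 = 12; y_4 = 10; z_4 = 2; w_4 = 2; h_4 = 2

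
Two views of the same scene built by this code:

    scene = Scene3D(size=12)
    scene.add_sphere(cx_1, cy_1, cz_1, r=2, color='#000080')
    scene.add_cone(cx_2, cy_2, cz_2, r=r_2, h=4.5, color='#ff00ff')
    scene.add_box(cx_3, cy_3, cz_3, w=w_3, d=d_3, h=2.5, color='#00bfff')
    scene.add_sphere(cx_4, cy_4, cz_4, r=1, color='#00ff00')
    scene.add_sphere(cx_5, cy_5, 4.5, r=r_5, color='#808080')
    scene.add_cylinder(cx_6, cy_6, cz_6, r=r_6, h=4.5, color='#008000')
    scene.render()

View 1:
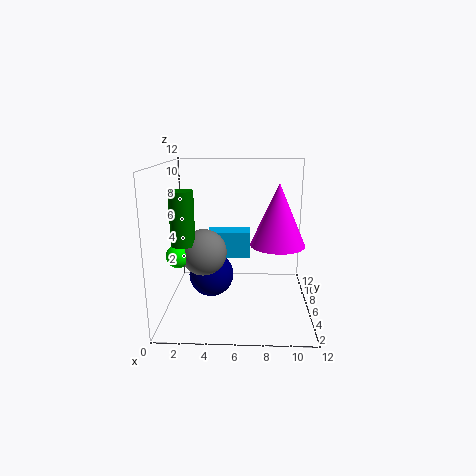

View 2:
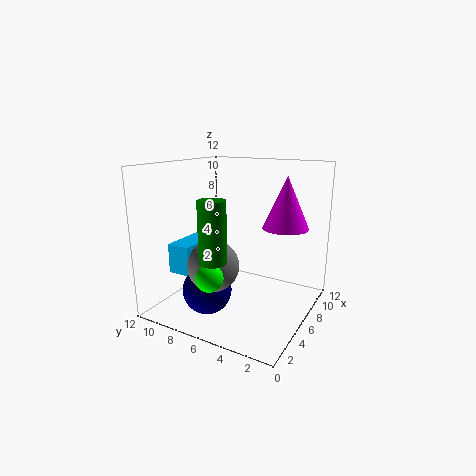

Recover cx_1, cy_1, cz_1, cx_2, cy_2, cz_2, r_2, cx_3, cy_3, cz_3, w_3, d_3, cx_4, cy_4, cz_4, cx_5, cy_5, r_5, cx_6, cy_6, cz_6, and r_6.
cx_1 = 3.5
cy_1 = 7.5
cz_1 = 2
cx_2 = 9
cy_2 = 3
cz_2 = 6.5
r_2 = 2
cx_3 = 3
cy_3 = 9
cz_3 = 3
w_3 = 4
d_3 = 2
cx_4 = 1
cy_4 = 5.5
cz_4 = 4.5
cx_5 = 3
cy_5 = 6.5
r_5 = 2
cx_6 = 1.5
cy_6 = 5.5
cz_6 = 5.5
r_6 = 1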